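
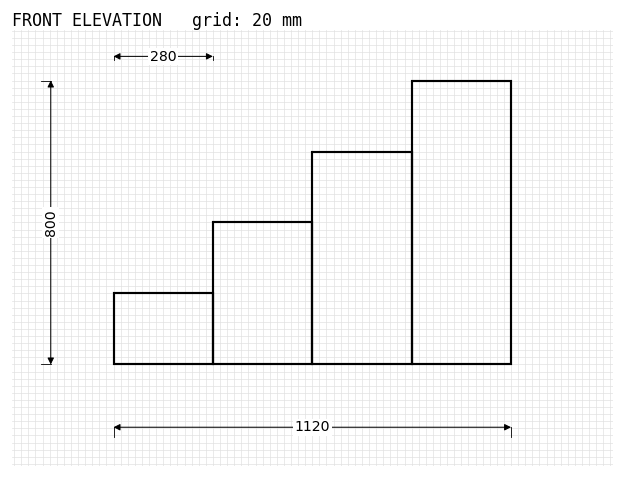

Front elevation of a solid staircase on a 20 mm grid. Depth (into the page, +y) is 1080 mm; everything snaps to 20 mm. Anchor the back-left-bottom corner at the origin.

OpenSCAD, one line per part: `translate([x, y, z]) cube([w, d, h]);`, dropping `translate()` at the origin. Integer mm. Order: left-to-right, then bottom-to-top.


cube([280, 1080, 200]);
translate([280, 0, 0]) cube([280, 1080, 400]);
translate([560, 0, 0]) cube([280, 1080, 600]);
translate([840, 0, 0]) cube([280, 1080, 800]);


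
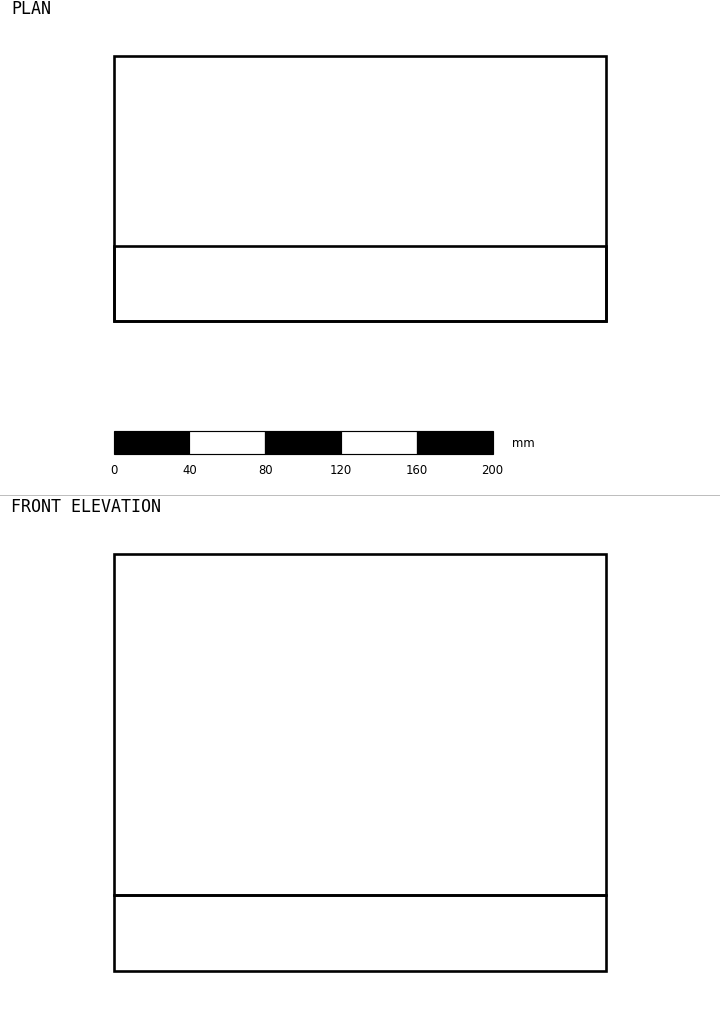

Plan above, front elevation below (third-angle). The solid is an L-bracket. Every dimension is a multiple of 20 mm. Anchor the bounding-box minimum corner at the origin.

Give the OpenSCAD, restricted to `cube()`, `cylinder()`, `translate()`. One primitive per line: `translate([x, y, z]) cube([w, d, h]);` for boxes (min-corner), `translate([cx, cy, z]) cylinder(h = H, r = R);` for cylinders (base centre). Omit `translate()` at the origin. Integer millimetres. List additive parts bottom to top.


cube([260, 140, 40]);
translate([0, 0, 40]) cube([260, 40, 180]);


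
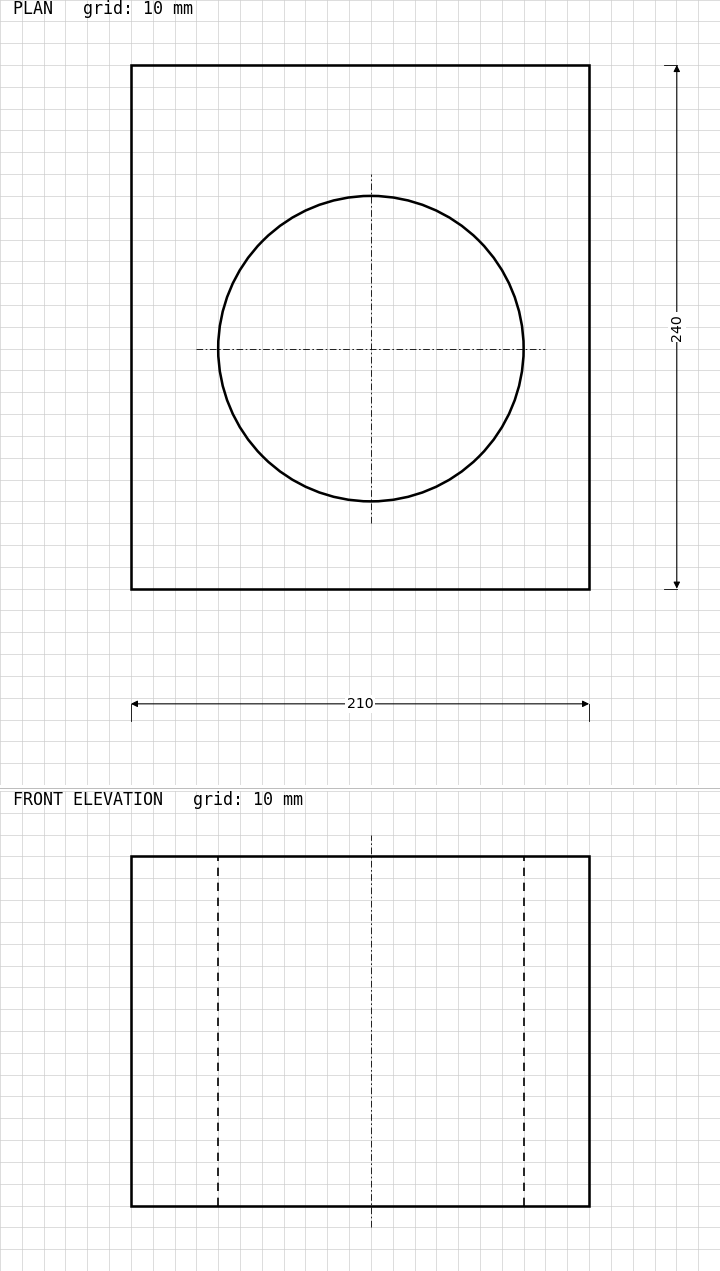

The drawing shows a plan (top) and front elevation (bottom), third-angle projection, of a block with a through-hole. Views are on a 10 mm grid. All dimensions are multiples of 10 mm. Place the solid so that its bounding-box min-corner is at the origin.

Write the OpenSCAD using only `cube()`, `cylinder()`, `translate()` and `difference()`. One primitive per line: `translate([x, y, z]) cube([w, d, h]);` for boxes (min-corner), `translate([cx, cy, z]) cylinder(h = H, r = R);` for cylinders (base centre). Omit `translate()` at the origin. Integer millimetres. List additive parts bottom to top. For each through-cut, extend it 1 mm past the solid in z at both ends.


difference() {
  cube([210, 240, 160]);
  translate([110, 110, -1]) cylinder(h = 162, r = 70);
}


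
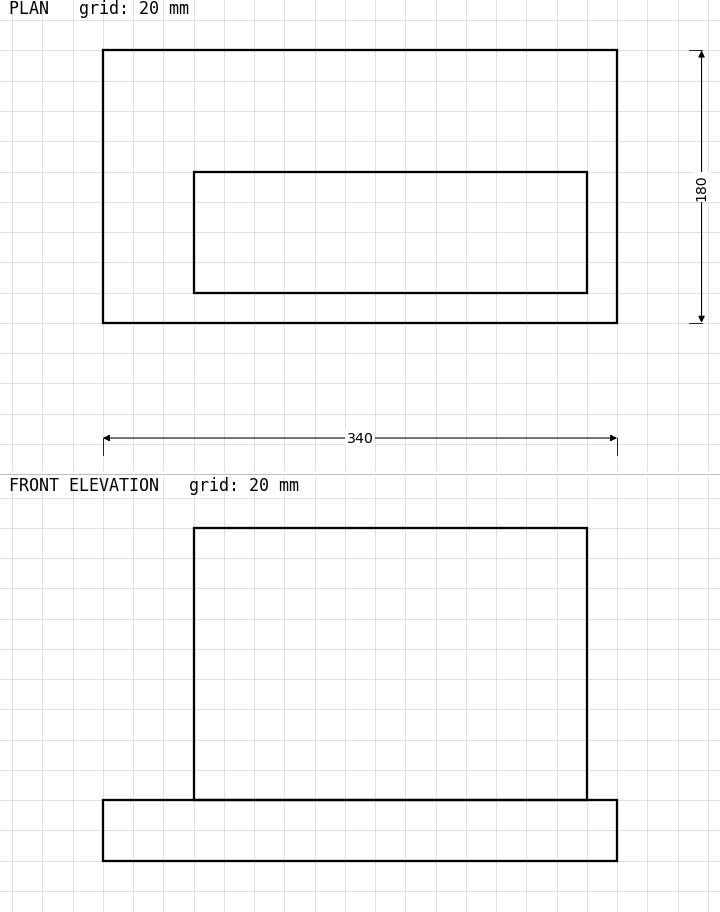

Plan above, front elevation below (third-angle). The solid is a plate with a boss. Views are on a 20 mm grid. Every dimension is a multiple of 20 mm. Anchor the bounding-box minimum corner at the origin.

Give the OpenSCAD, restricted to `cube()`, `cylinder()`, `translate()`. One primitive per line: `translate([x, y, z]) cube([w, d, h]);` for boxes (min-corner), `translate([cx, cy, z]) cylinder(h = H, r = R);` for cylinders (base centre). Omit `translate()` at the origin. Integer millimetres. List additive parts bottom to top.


cube([340, 180, 40]);
translate([60, 20, 40]) cube([260, 80, 180]);


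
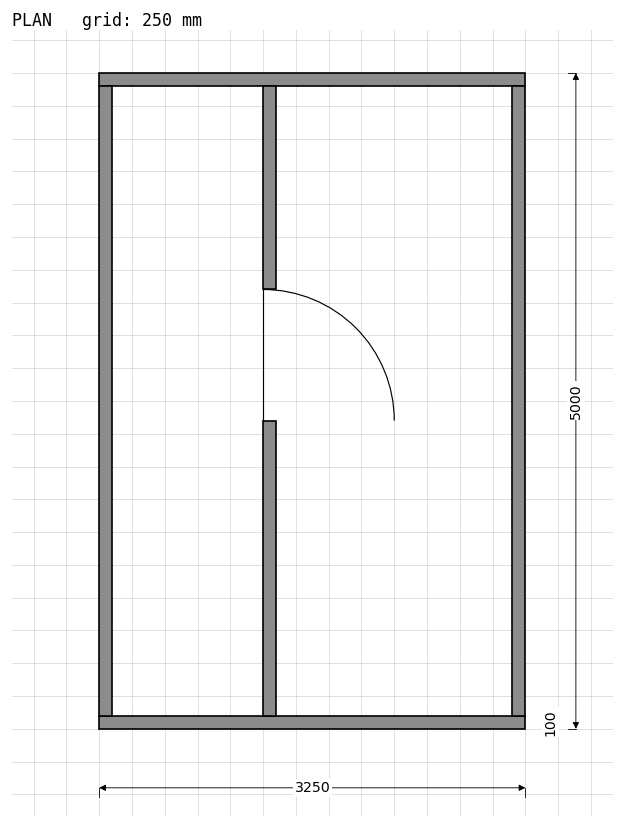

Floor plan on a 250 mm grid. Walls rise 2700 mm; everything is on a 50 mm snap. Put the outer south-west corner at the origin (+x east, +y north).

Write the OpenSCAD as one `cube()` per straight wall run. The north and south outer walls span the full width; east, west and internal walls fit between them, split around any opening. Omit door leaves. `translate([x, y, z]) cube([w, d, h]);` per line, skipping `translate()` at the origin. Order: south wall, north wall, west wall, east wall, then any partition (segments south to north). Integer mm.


cube([3250, 100, 2700]);
translate([0, 4900, 0]) cube([3250, 100, 2700]);
translate([0, 100, 0]) cube([100, 4800, 2700]);
translate([3150, 100, 0]) cube([100, 4800, 2700]);
translate([1250, 100, 0]) cube([100, 2250, 2700]);
translate([1250, 3350, 0]) cube([100, 1550, 2700]);


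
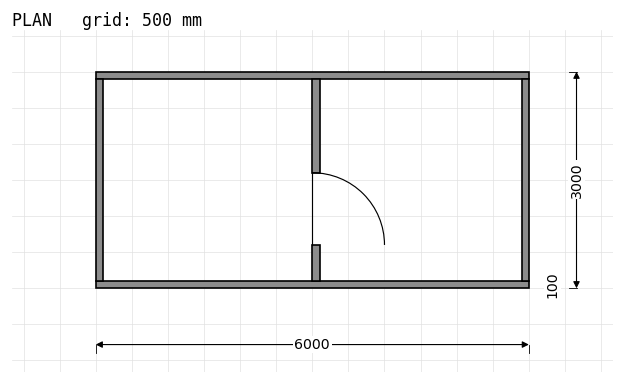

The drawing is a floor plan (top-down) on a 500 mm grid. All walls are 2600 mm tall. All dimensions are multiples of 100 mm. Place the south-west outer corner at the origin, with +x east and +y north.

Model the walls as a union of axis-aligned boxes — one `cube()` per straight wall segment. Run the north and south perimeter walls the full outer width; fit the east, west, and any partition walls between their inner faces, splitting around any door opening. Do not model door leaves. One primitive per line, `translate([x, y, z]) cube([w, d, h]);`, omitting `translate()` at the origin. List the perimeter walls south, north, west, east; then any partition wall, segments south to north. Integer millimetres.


cube([6000, 100, 2600]);
translate([0, 2900, 0]) cube([6000, 100, 2600]);
translate([0, 100, 0]) cube([100, 2800, 2600]);
translate([5900, 100, 0]) cube([100, 2800, 2600]);
translate([3000, 100, 0]) cube([100, 500, 2600]);
translate([3000, 1600, 0]) cube([100, 1300, 2600]);


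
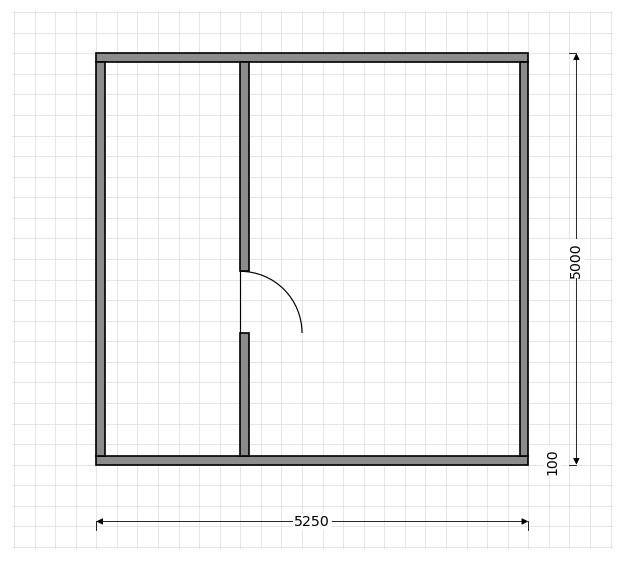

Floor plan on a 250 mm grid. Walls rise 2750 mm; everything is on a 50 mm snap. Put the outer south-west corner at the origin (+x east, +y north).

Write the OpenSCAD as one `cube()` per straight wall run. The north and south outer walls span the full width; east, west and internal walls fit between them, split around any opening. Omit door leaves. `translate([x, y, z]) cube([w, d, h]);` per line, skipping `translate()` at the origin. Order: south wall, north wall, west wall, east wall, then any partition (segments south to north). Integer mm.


cube([5250, 100, 2750]);
translate([0, 4900, 0]) cube([5250, 100, 2750]);
translate([0, 100, 0]) cube([100, 4800, 2750]);
translate([5150, 100, 0]) cube([100, 4800, 2750]);
translate([1750, 100, 0]) cube([100, 1500, 2750]);
translate([1750, 2350, 0]) cube([100, 2550, 2750]);


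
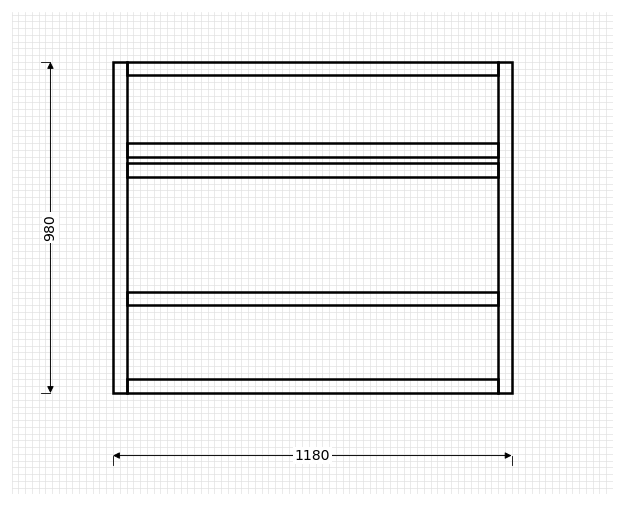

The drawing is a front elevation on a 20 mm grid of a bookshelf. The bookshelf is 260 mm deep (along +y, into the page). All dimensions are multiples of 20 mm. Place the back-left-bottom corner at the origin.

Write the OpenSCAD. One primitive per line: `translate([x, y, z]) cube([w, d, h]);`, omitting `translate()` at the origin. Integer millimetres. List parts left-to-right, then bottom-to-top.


cube([40, 260, 980]);
translate([40, 0, 0]) cube([1100, 260, 40]);
translate([40, 0, 260]) cube([1100, 260, 40]);
translate([40, 0, 640]) cube([1100, 260, 40]);
translate([40, 0, 700]) cube([1100, 260, 40]);
translate([40, 0, 940]) cube([1100, 260, 40]);
translate([1140, 0, 0]) cube([40, 260, 980]);


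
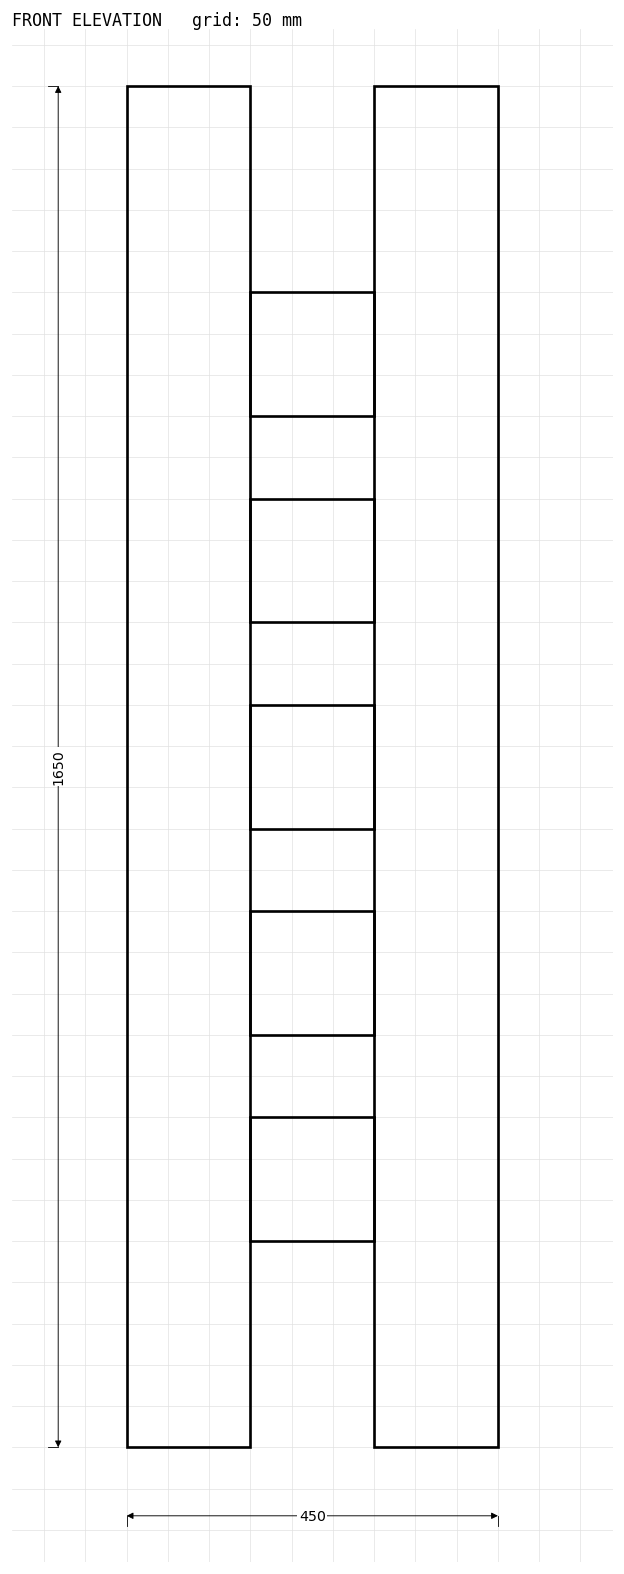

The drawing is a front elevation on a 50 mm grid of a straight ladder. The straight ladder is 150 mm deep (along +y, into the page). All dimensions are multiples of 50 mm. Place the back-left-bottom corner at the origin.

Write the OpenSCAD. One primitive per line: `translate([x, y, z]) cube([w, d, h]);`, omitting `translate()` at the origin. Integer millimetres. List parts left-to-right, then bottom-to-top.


cube([150, 150, 1650]);
translate([150, 0, 250]) cube([150, 150, 150]);
translate([150, 0, 500]) cube([150, 150, 150]);
translate([150, 0, 750]) cube([150, 150, 150]);
translate([150, 0, 1000]) cube([150, 150, 150]);
translate([150, 0, 1250]) cube([150, 150, 150]);
translate([300, 0, 0]) cube([150, 150, 1650]);


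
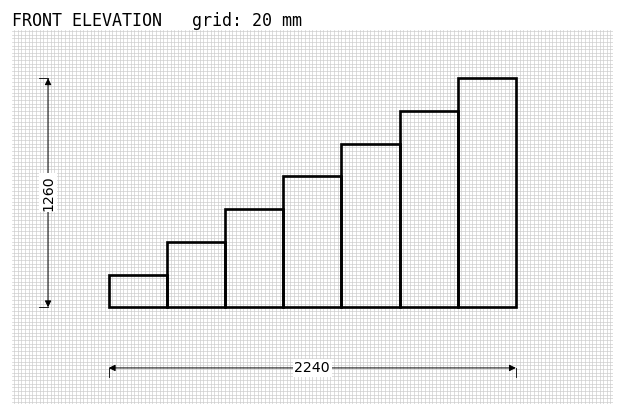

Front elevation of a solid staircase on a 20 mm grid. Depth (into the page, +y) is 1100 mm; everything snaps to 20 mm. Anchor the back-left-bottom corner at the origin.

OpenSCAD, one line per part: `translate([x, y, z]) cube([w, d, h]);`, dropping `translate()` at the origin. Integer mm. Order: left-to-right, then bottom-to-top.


cube([320, 1100, 180]);
translate([320, 0, 0]) cube([320, 1100, 360]);
translate([640, 0, 0]) cube([320, 1100, 540]);
translate([960, 0, 0]) cube([320, 1100, 720]);
translate([1280, 0, 0]) cube([320, 1100, 900]);
translate([1600, 0, 0]) cube([320, 1100, 1080]);
translate([1920, 0, 0]) cube([320, 1100, 1260]);


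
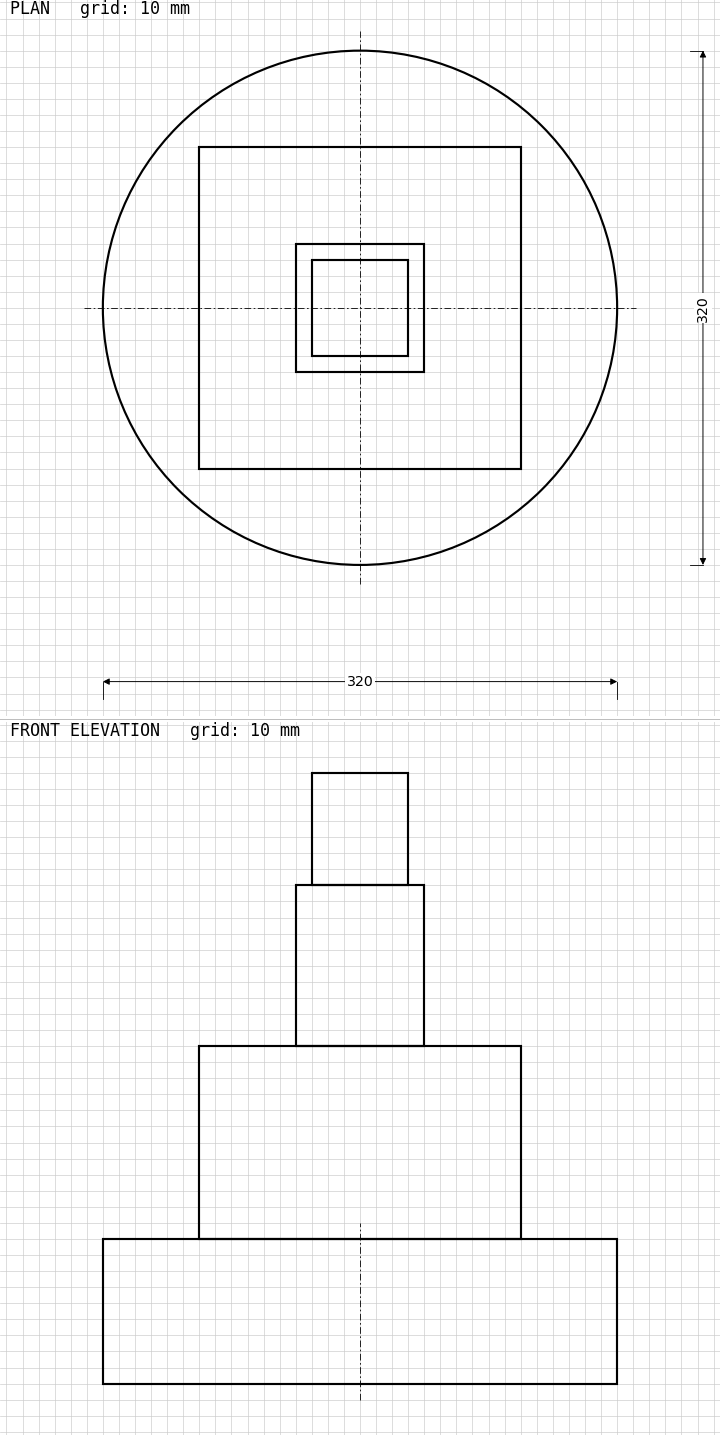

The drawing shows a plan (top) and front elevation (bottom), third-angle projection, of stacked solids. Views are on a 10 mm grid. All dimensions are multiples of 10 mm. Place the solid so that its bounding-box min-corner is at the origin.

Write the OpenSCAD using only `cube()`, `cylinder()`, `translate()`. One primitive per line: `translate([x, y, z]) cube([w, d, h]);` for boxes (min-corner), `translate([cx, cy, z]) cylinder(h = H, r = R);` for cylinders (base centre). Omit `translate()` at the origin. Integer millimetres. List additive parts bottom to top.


translate([160, 160, 0]) cylinder(h = 90, r = 160);
translate([60, 60, 90]) cube([200, 200, 120]);
translate([120, 120, 210]) cube([80, 80, 100]);
translate([130, 130, 310]) cube([60, 60, 70]);


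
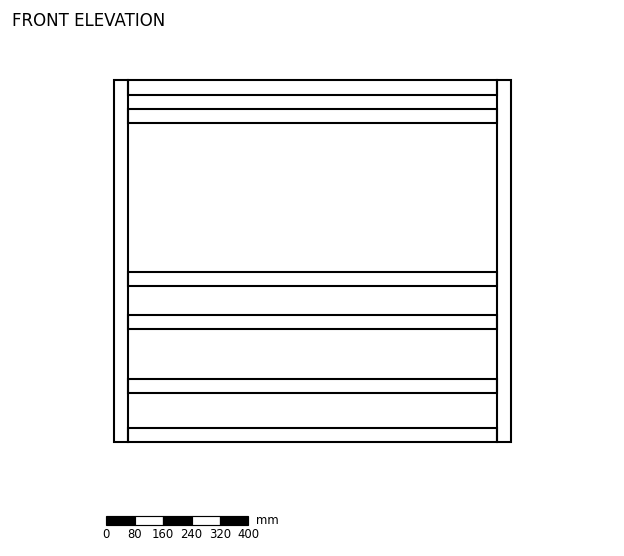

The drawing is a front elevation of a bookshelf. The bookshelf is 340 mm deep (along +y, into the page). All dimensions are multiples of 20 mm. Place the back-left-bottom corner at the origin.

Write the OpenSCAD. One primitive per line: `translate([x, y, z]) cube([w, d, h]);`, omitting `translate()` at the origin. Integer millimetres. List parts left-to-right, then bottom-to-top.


cube([40, 340, 1020]);
translate([40, 0, 0]) cube([1040, 340, 40]);
translate([40, 0, 140]) cube([1040, 340, 40]);
translate([40, 0, 320]) cube([1040, 340, 40]);
translate([40, 0, 440]) cube([1040, 340, 40]);
translate([40, 0, 900]) cube([1040, 340, 40]);
translate([40, 0, 980]) cube([1040, 340, 40]);
translate([1080, 0, 0]) cube([40, 340, 1020]);


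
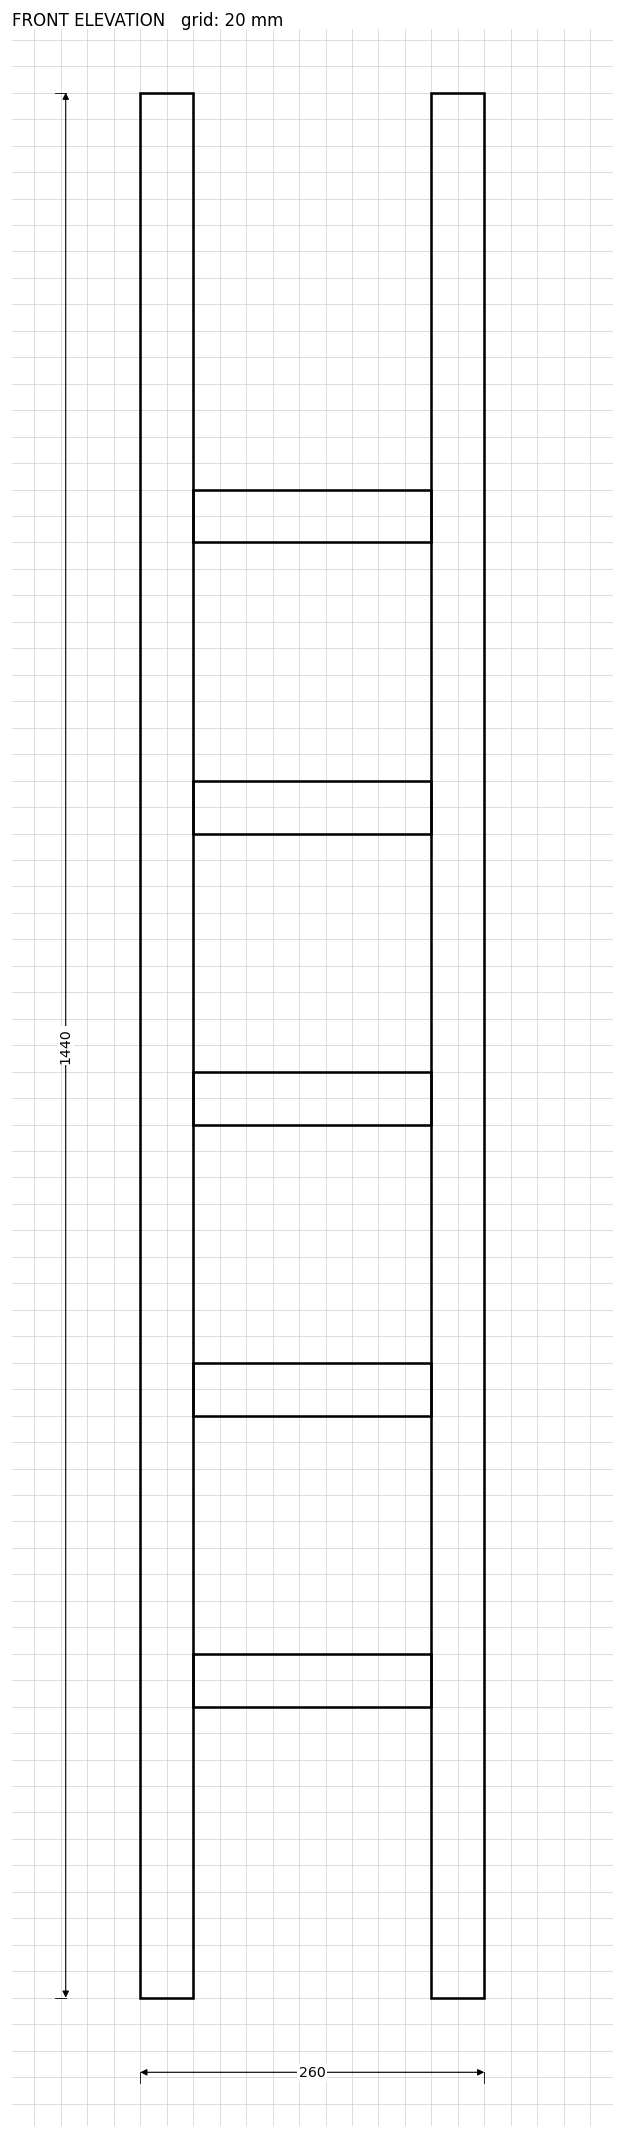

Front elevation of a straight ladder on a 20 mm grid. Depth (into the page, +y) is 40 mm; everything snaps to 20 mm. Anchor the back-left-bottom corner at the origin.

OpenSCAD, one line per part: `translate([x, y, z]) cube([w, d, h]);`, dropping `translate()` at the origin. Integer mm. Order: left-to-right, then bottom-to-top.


cube([40, 40, 1440]);
translate([40, 0, 220]) cube([180, 40, 40]);
translate([40, 0, 440]) cube([180, 40, 40]);
translate([40, 0, 660]) cube([180, 40, 40]);
translate([40, 0, 880]) cube([180, 40, 40]);
translate([40, 0, 1100]) cube([180, 40, 40]);
translate([220, 0, 0]) cube([40, 40, 1440]);


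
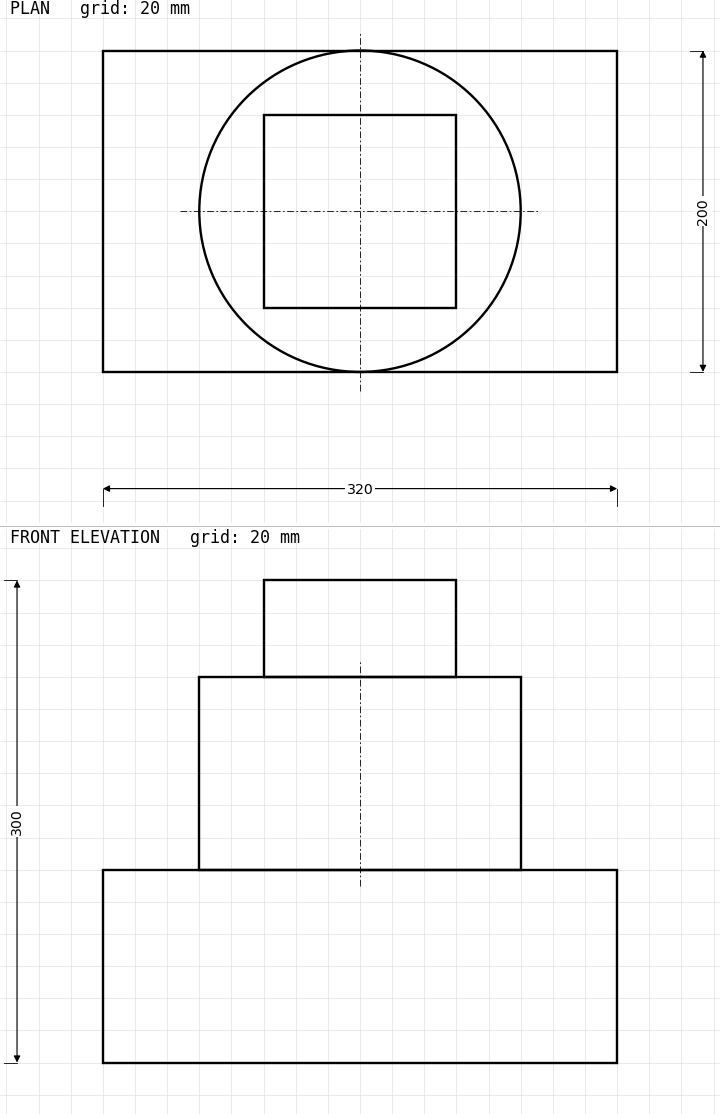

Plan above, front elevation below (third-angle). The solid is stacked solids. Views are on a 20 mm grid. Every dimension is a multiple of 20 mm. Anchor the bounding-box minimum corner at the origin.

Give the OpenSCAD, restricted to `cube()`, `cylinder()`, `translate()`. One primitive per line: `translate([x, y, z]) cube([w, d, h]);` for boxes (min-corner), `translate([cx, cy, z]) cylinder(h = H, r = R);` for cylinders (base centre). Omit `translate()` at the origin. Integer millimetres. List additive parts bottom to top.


cube([320, 200, 120]);
translate([160, 100, 120]) cylinder(h = 120, r = 100);
translate([100, 40, 240]) cube([120, 120, 60]);


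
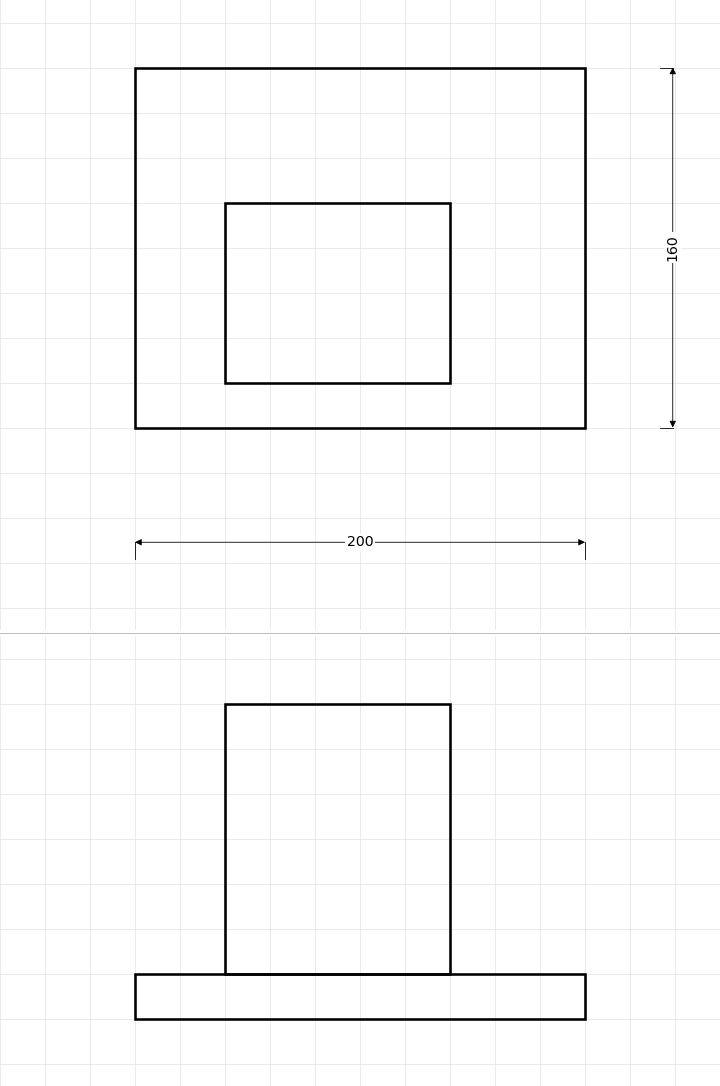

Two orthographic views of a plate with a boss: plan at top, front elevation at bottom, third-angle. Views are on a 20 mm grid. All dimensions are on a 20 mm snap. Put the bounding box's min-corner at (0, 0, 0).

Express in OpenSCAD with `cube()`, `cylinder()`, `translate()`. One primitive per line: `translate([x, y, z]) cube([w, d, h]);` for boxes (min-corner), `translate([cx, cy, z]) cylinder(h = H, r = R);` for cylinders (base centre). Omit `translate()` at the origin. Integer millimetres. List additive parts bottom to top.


cube([200, 160, 20]);
translate([40, 20, 20]) cube([100, 80, 120]);


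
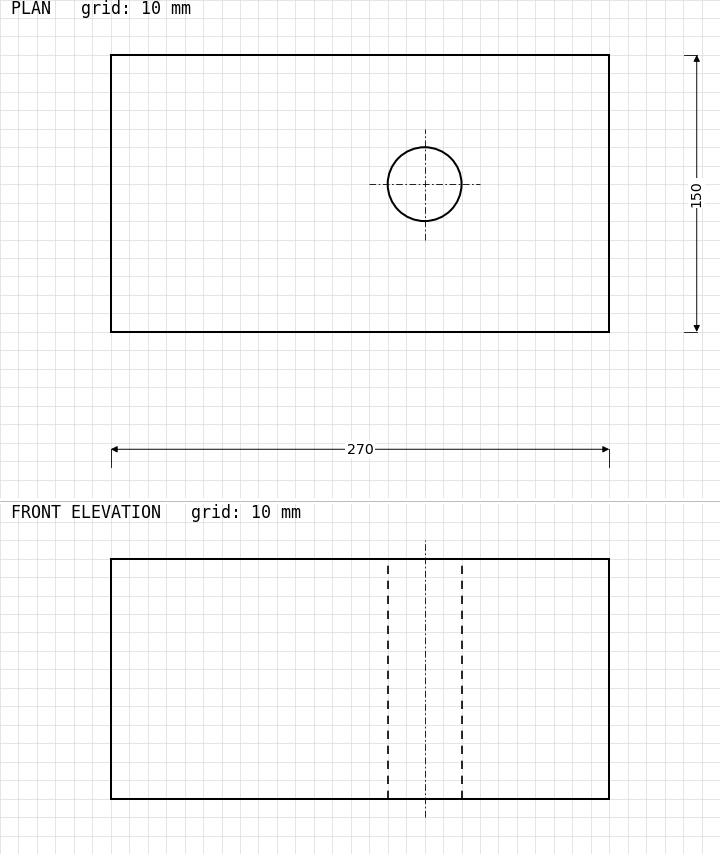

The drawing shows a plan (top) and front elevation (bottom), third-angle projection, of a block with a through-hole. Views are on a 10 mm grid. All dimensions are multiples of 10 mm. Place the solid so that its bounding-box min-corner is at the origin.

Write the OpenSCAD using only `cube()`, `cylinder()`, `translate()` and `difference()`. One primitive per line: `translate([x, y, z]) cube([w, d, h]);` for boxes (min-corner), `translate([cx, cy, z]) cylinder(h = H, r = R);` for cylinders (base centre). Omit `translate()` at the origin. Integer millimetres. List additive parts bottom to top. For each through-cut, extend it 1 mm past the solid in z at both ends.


difference() {
  cube([270, 150, 130]);
  translate([170, 80, -1]) cylinder(h = 132, r = 20);
}


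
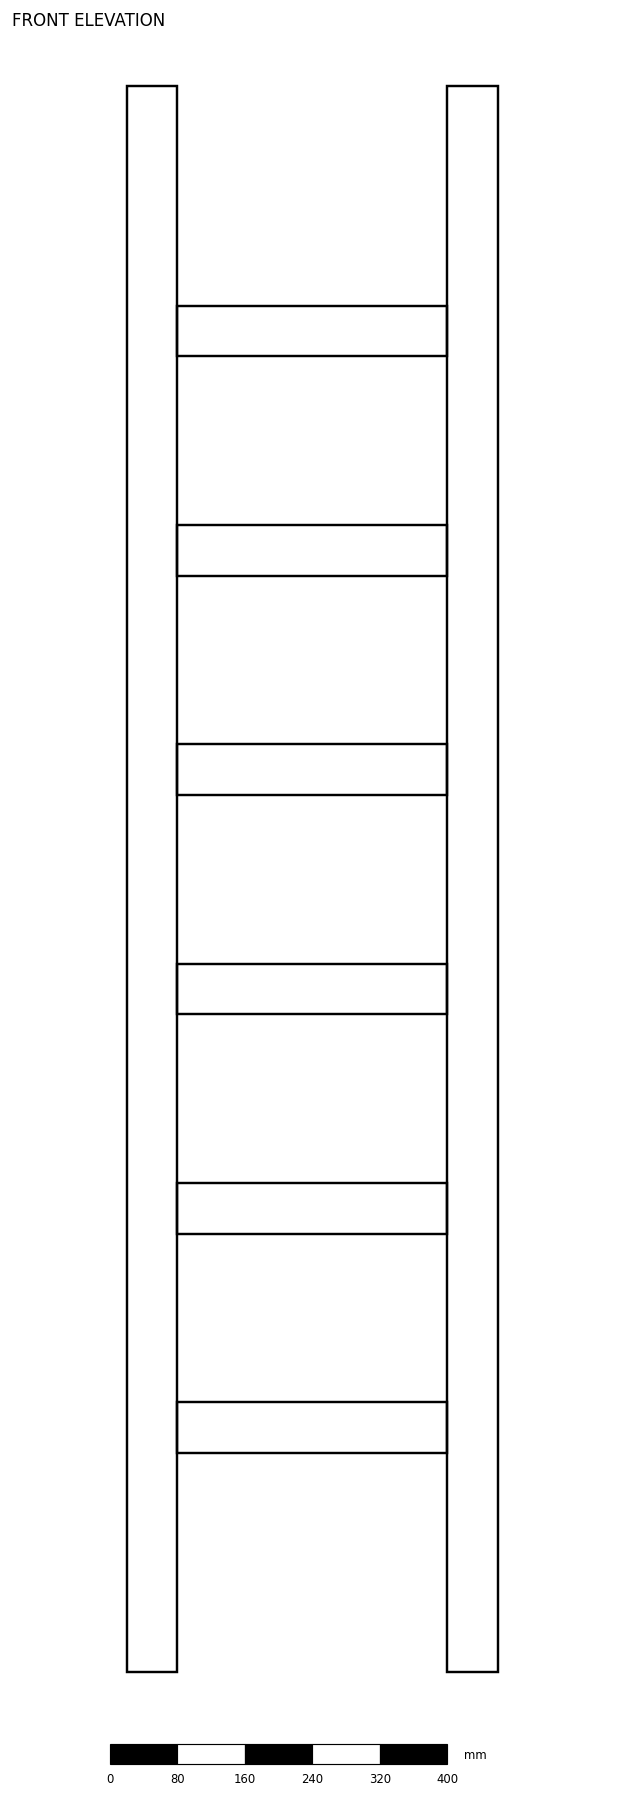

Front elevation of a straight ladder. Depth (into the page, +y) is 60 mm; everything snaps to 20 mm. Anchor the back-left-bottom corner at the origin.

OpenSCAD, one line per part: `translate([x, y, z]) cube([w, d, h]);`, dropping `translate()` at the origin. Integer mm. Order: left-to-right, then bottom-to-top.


cube([60, 60, 1880]);
translate([60, 0, 260]) cube([320, 60, 60]);
translate([60, 0, 520]) cube([320, 60, 60]);
translate([60, 0, 780]) cube([320, 60, 60]);
translate([60, 0, 1040]) cube([320, 60, 60]);
translate([60, 0, 1300]) cube([320, 60, 60]);
translate([60, 0, 1560]) cube([320, 60, 60]);
translate([380, 0, 0]) cube([60, 60, 1880]);


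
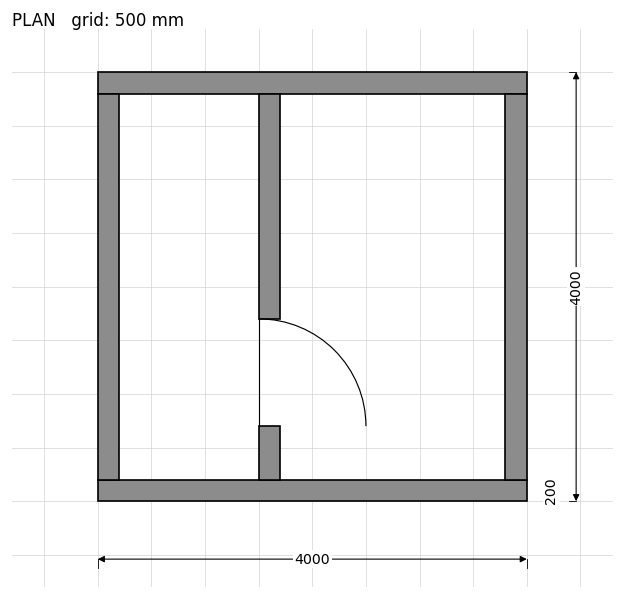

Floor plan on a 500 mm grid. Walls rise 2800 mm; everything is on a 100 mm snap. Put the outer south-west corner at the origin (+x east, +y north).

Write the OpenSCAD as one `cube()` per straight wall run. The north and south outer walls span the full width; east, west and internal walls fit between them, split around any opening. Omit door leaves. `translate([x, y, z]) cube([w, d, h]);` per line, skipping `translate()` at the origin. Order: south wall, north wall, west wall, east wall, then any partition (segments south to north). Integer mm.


cube([4000, 200, 2800]);
translate([0, 3800, 0]) cube([4000, 200, 2800]);
translate([0, 200, 0]) cube([200, 3600, 2800]);
translate([3800, 200, 0]) cube([200, 3600, 2800]);
translate([1500, 200, 0]) cube([200, 500, 2800]);
translate([1500, 1700, 0]) cube([200, 2100, 2800]);


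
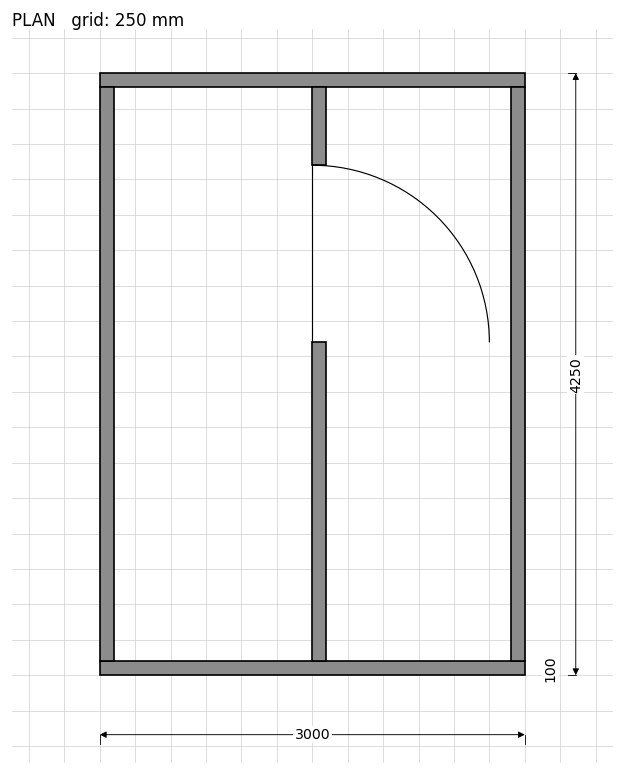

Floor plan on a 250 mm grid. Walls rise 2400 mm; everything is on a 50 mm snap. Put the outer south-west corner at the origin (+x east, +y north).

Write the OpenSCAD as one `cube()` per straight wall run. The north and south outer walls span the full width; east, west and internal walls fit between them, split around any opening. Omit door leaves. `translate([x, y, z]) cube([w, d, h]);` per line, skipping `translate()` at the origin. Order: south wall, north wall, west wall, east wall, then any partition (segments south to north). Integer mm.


cube([3000, 100, 2400]);
translate([0, 4150, 0]) cube([3000, 100, 2400]);
translate([0, 100, 0]) cube([100, 4050, 2400]);
translate([2900, 100, 0]) cube([100, 4050, 2400]);
translate([1500, 100, 0]) cube([100, 2250, 2400]);
translate([1500, 3600, 0]) cube([100, 550, 2400]);


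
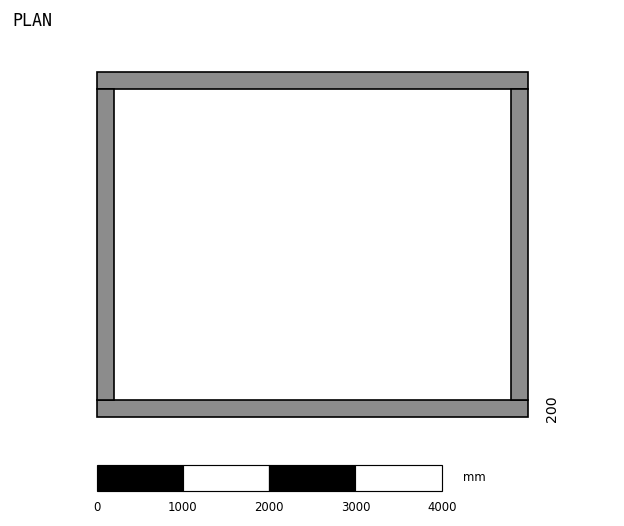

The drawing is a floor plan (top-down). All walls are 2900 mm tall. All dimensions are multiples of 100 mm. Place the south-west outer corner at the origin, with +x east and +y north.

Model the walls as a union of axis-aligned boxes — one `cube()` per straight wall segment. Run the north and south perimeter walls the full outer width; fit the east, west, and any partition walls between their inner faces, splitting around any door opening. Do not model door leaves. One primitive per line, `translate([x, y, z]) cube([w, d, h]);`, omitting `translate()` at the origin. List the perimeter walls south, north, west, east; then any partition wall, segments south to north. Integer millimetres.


cube([5000, 200, 2900]);
translate([0, 3800, 0]) cube([5000, 200, 2900]);
translate([0, 200, 0]) cube([200, 3600, 2900]);
translate([4800, 200, 0]) cube([200, 3600, 2900]);


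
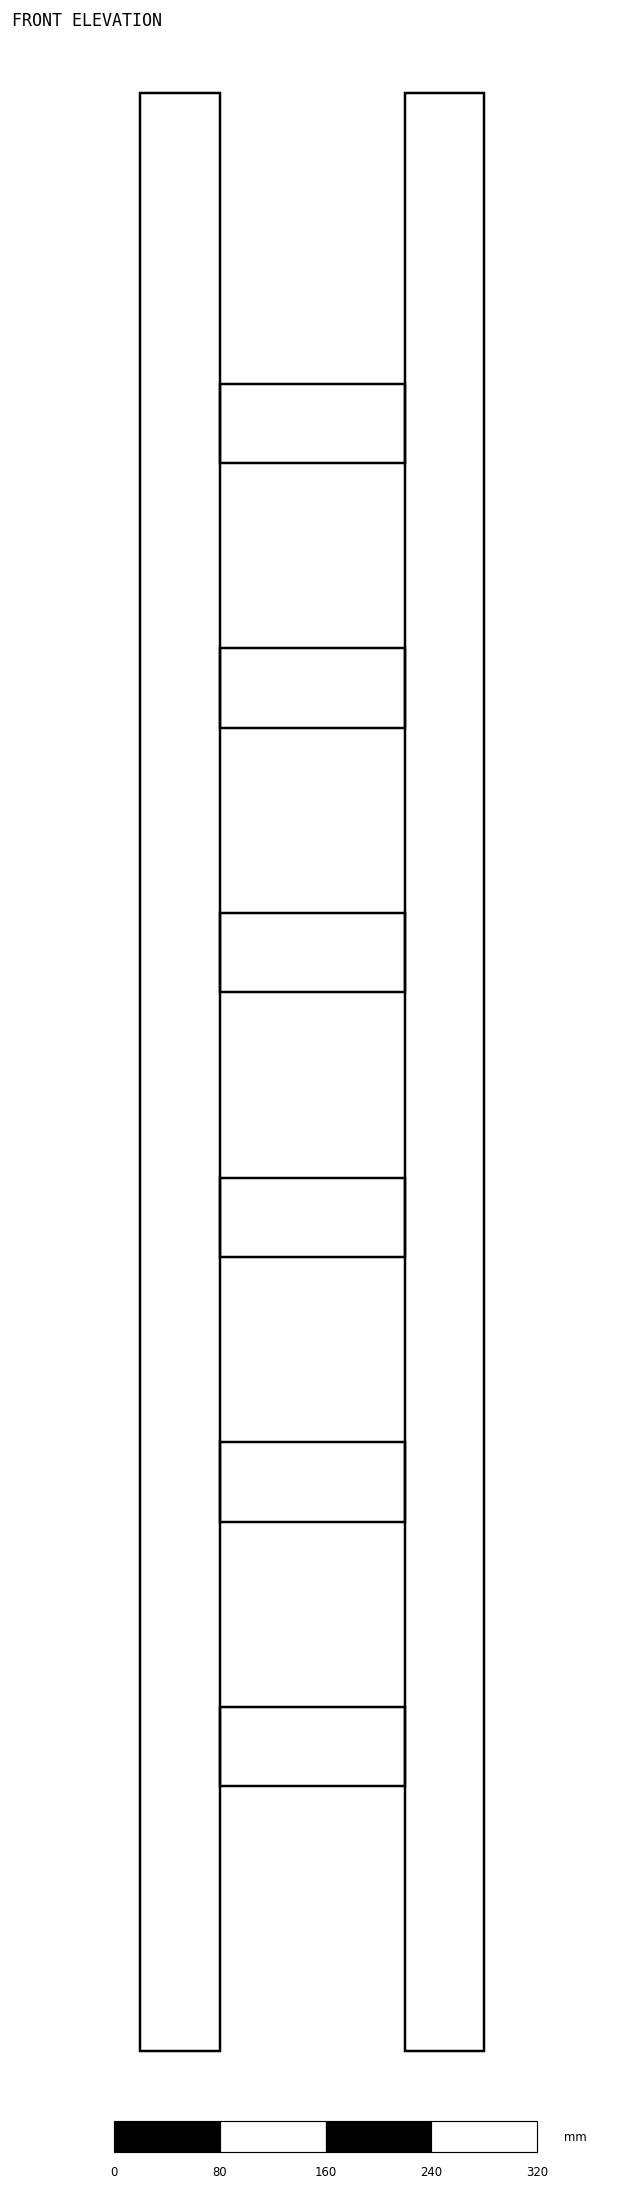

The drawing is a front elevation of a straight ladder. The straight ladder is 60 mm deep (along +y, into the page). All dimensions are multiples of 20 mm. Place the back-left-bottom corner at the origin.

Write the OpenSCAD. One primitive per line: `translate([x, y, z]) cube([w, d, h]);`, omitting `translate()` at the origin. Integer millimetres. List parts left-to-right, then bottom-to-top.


cube([60, 60, 1480]);
translate([60, 0, 200]) cube([140, 60, 60]);
translate([60, 0, 400]) cube([140, 60, 60]);
translate([60, 0, 600]) cube([140, 60, 60]);
translate([60, 0, 800]) cube([140, 60, 60]);
translate([60, 0, 1000]) cube([140, 60, 60]);
translate([60, 0, 1200]) cube([140, 60, 60]);
translate([200, 0, 0]) cube([60, 60, 1480]);


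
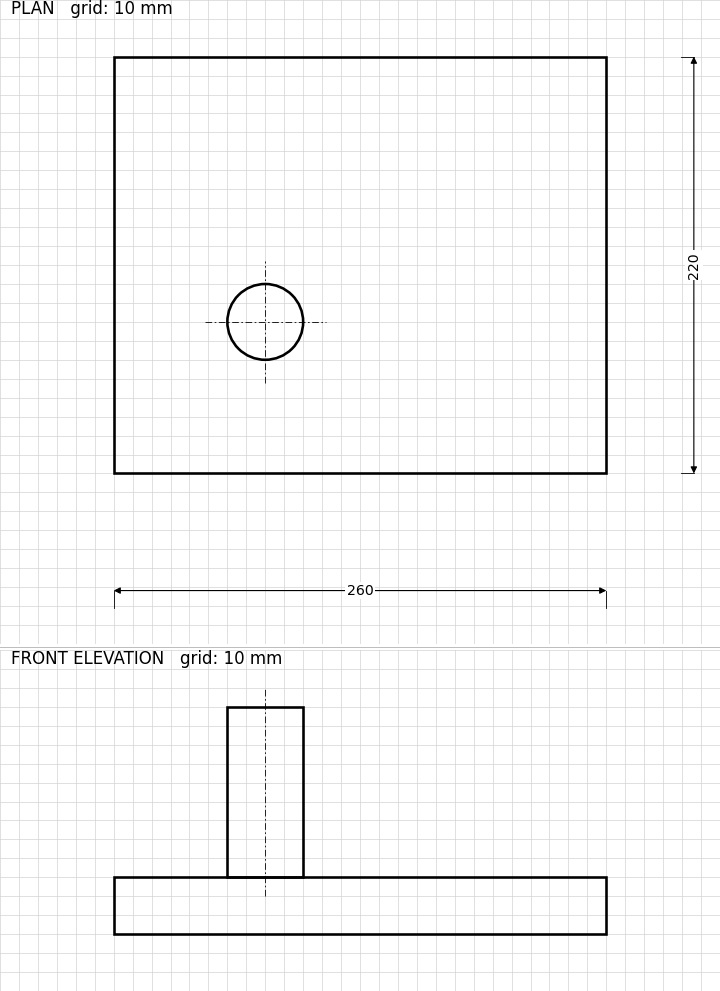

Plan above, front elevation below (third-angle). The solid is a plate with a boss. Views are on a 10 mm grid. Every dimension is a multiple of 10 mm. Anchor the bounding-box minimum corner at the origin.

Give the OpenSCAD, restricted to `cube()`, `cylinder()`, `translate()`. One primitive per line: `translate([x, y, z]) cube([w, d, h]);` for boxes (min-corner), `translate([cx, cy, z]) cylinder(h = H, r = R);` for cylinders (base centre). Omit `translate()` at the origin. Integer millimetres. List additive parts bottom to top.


cube([260, 220, 30]);
translate([80, 80, 30]) cylinder(h = 90, r = 20);


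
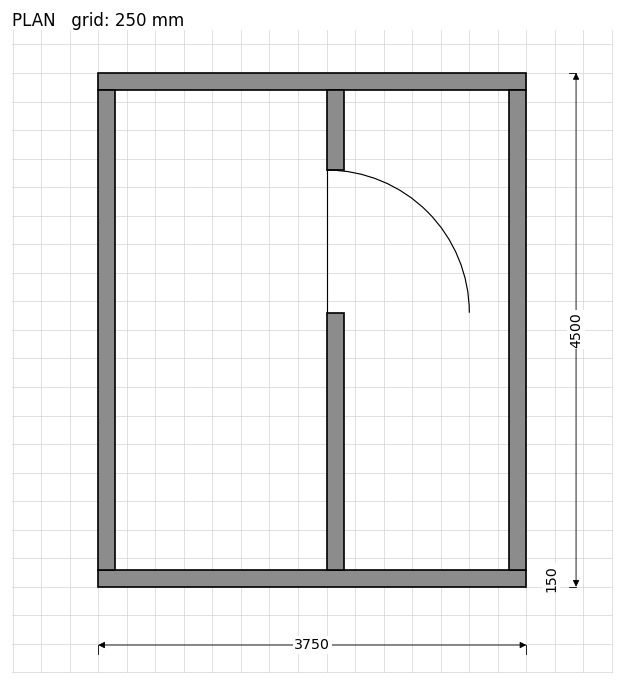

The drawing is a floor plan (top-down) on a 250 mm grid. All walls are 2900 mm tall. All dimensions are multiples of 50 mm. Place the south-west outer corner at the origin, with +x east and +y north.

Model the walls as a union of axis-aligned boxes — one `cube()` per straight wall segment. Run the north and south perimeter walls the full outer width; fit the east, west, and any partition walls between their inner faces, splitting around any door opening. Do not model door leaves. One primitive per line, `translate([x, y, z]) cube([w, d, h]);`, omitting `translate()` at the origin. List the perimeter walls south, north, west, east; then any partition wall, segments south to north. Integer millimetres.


cube([3750, 150, 2900]);
translate([0, 4350, 0]) cube([3750, 150, 2900]);
translate([0, 150, 0]) cube([150, 4200, 2900]);
translate([3600, 150, 0]) cube([150, 4200, 2900]);
translate([2000, 150, 0]) cube([150, 2250, 2900]);
translate([2000, 3650, 0]) cube([150, 700, 2900]);


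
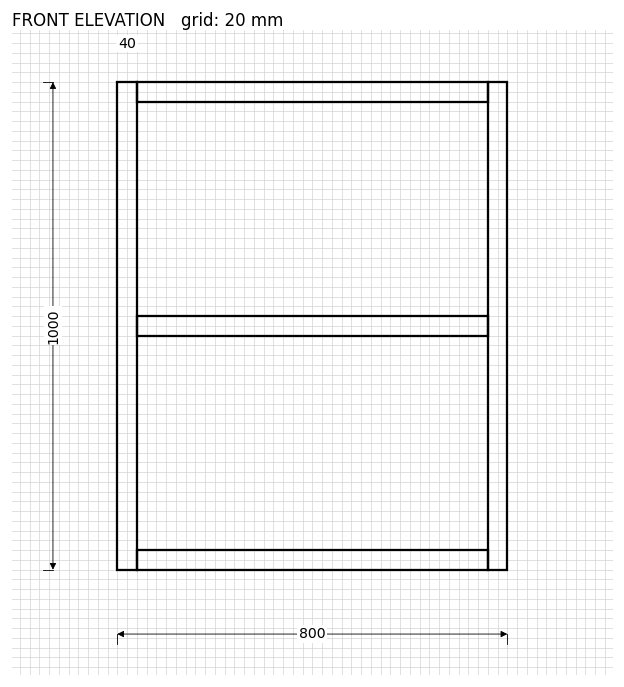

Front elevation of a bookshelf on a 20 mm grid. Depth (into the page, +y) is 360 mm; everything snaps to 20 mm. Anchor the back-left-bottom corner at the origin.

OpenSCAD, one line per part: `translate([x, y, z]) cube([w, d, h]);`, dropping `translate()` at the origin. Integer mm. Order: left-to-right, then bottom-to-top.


cube([40, 360, 1000]);
translate([40, 0, 0]) cube([720, 360, 40]);
translate([40, 0, 480]) cube([720, 360, 40]);
translate([40, 0, 960]) cube([720, 360, 40]);
translate([760, 0, 0]) cube([40, 360, 1000]);


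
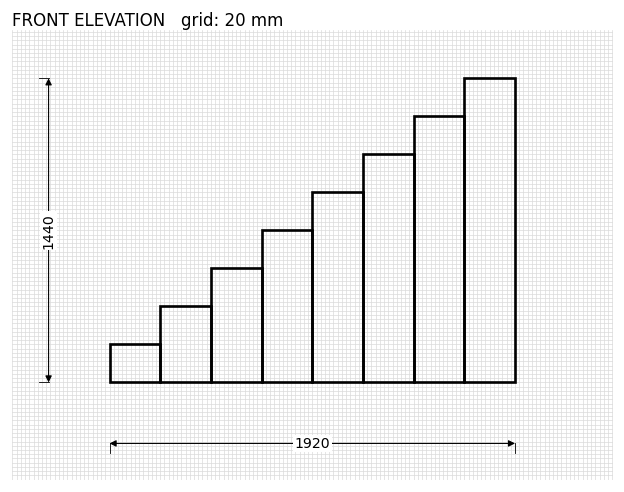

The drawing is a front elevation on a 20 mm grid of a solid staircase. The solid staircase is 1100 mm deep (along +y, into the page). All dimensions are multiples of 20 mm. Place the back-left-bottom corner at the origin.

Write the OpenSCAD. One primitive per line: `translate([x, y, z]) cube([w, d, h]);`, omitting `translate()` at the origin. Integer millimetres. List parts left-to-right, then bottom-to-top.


cube([240, 1100, 180]);
translate([240, 0, 0]) cube([240, 1100, 360]);
translate([480, 0, 0]) cube([240, 1100, 540]);
translate([720, 0, 0]) cube([240, 1100, 720]);
translate([960, 0, 0]) cube([240, 1100, 900]);
translate([1200, 0, 0]) cube([240, 1100, 1080]);
translate([1440, 0, 0]) cube([240, 1100, 1260]);
translate([1680, 0, 0]) cube([240, 1100, 1440]);


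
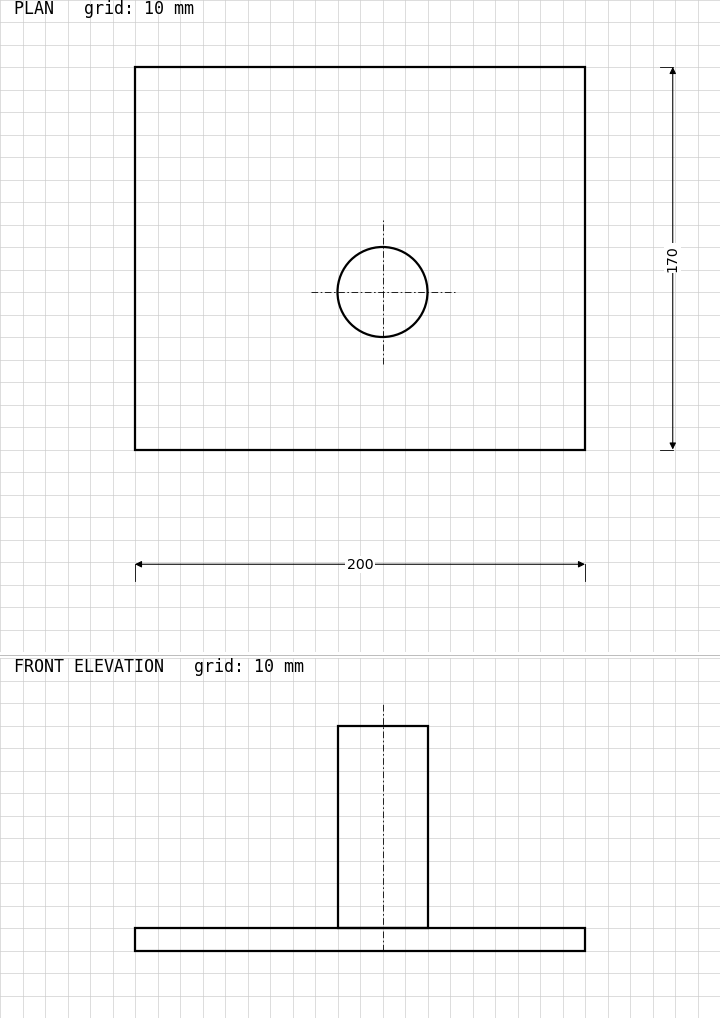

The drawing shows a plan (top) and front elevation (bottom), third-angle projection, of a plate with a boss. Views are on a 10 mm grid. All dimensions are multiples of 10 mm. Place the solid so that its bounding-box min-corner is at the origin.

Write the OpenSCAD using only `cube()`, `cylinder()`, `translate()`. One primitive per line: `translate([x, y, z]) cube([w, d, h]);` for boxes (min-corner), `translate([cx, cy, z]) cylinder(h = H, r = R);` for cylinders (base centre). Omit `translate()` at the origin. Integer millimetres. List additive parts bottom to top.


cube([200, 170, 10]);
translate([110, 70, 10]) cylinder(h = 90, r = 20);


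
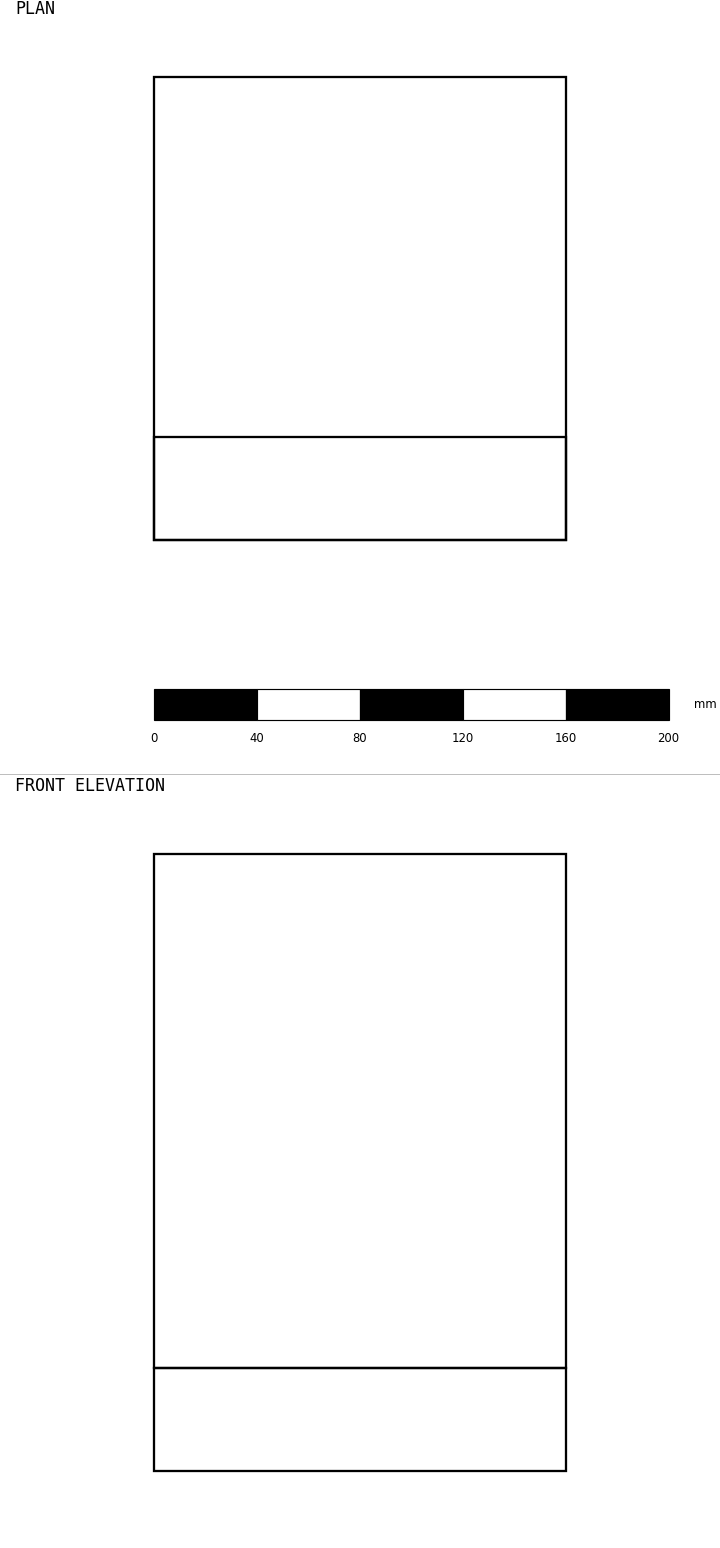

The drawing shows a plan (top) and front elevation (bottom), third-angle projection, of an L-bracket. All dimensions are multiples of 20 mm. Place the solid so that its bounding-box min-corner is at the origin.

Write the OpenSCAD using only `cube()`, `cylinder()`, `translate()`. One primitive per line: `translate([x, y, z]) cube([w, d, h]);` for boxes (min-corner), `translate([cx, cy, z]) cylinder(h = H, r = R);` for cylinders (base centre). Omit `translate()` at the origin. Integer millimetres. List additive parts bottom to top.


cube([160, 180, 40]);
translate([0, 0, 40]) cube([160, 40, 200]);


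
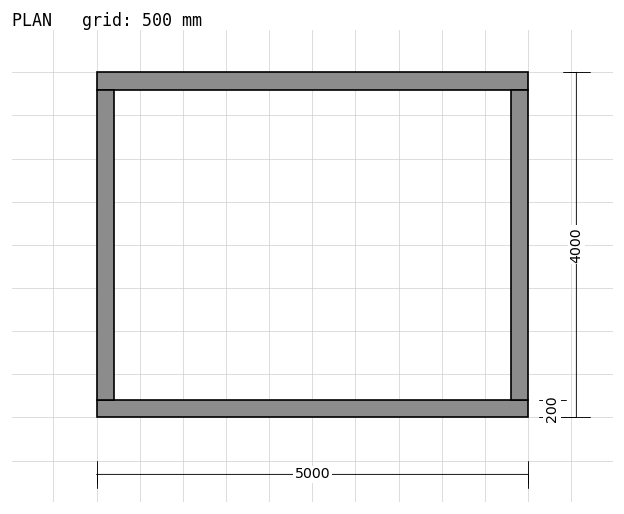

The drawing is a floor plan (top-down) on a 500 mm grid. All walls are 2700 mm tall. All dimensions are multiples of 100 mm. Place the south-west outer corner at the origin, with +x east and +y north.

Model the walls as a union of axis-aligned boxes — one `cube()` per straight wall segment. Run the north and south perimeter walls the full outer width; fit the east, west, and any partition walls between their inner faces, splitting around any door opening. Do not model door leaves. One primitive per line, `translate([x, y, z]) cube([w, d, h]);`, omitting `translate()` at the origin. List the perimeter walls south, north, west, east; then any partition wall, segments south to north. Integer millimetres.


cube([5000, 200, 2700]);
translate([0, 3800, 0]) cube([5000, 200, 2700]);
translate([0, 200, 0]) cube([200, 3600, 2700]);
translate([4800, 200, 0]) cube([200, 3600, 2700]);


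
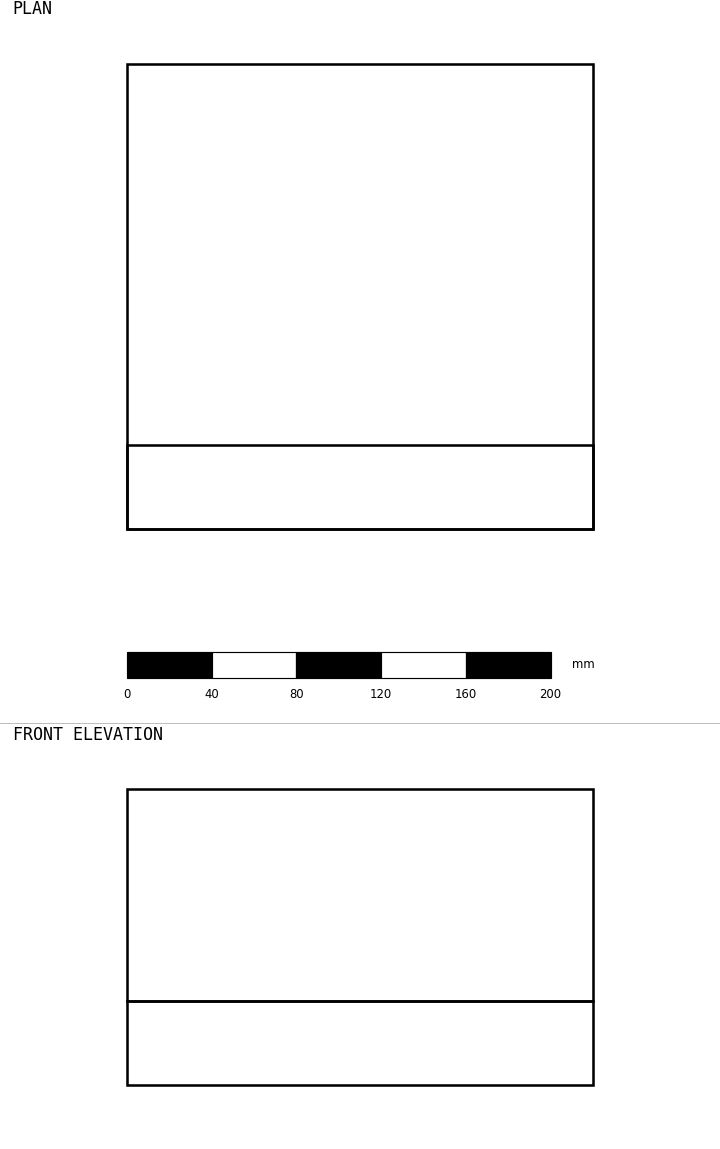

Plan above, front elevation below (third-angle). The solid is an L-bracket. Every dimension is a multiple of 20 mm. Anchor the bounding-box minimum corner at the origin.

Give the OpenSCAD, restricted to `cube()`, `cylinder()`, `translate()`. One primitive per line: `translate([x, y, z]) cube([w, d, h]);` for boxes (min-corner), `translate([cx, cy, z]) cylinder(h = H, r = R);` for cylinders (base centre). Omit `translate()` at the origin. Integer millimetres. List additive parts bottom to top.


cube([220, 220, 40]);
translate([0, 0, 40]) cube([220, 40, 100]);


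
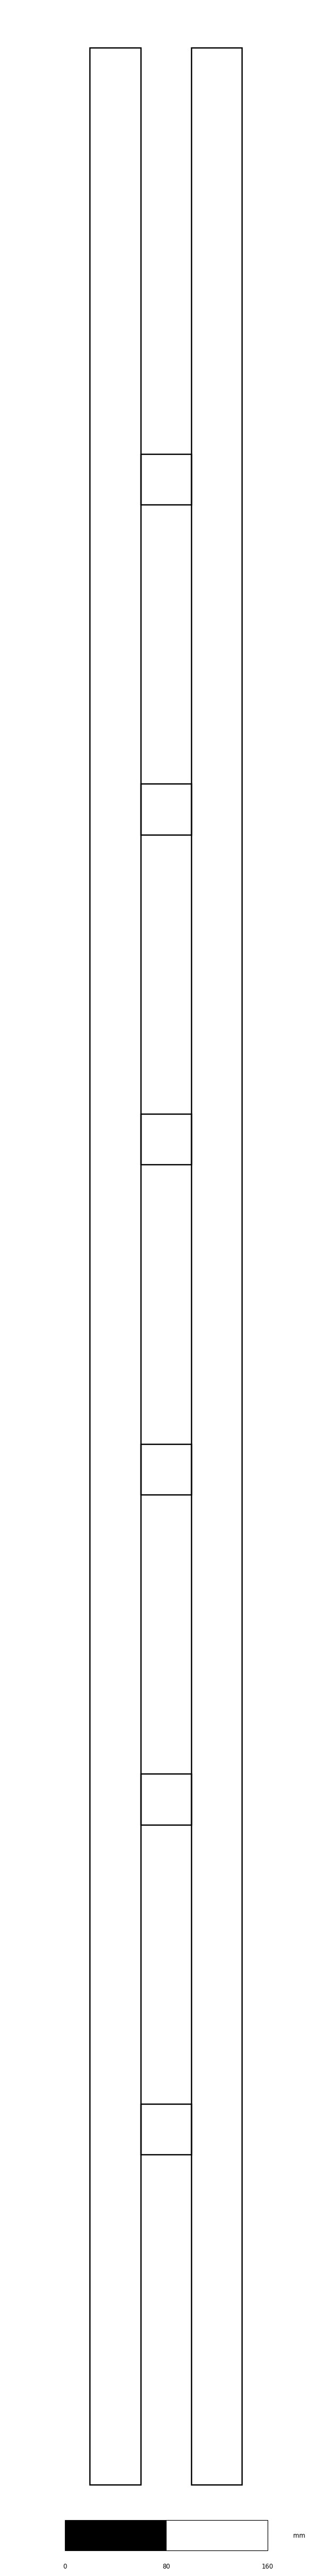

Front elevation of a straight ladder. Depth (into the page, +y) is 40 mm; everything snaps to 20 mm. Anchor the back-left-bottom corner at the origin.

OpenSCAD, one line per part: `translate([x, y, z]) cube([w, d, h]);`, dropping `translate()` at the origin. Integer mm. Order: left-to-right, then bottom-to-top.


cube([40, 40, 1920]);
translate([40, 0, 260]) cube([40, 40, 40]);
translate([40, 0, 520]) cube([40, 40, 40]);
translate([40, 0, 780]) cube([40, 40, 40]);
translate([40, 0, 1040]) cube([40, 40, 40]);
translate([40, 0, 1300]) cube([40, 40, 40]);
translate([40, 0, 1560]) cube([40, 40, 40]);
translate([80, 0, 0]) cube([40, 40, 1920]);


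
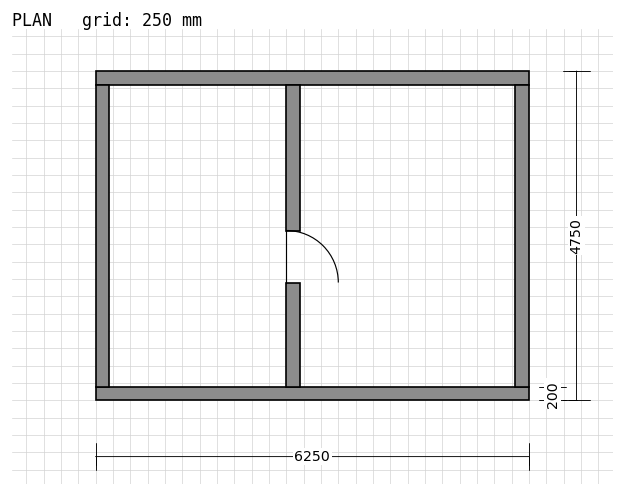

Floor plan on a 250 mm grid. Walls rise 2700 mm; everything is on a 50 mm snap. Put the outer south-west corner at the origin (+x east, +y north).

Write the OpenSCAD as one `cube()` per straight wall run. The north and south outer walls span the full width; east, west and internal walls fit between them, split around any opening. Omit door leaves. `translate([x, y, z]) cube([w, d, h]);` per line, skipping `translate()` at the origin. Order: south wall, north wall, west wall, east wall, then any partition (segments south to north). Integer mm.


cube([6250, 200, 2700]);
translate([0, 4550, 0]) cube([6250, 200, 2700]);
translate([0, 200, 0]) cube([200, 4350, 2700]);
translate([6050, 200, 0]) cube([200, 4350, 2700]);
translate([2750, 200, 0]) cube([200, 1500, 2700]);
translate([2750, 2450, 0]) cube([200, 2100, 2700]);


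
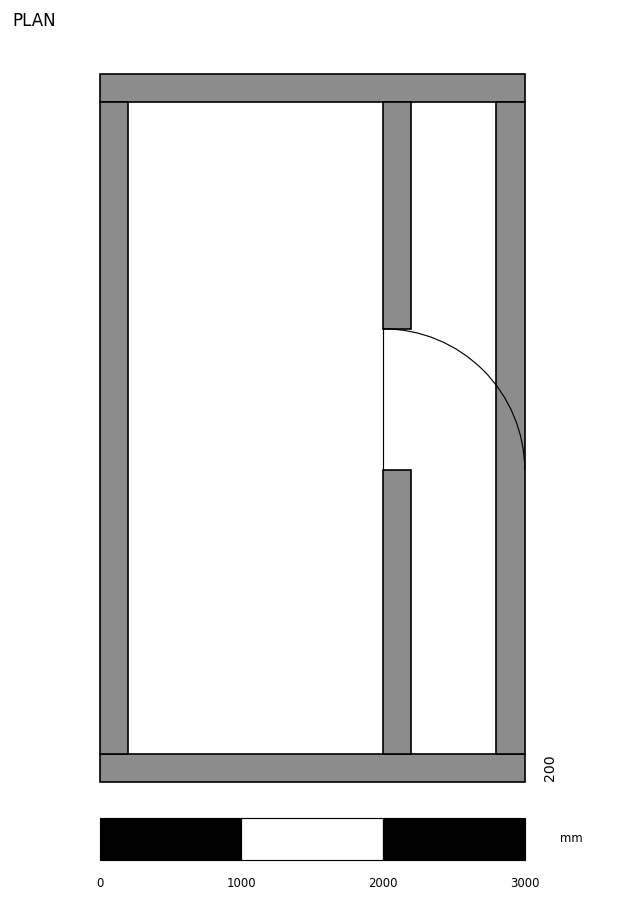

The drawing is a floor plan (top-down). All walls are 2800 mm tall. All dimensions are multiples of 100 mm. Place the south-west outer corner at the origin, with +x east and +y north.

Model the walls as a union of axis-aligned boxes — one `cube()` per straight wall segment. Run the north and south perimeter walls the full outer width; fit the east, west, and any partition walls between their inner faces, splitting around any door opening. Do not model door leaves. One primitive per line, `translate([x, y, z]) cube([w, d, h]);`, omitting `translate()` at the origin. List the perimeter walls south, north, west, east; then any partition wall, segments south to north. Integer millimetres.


cube([3000, 200, 2800]);
translate([0, 4800, 0]) cube([3000, 200, 2800]);
translate([0, 200, 0]) cube([200, 4600, 2800]);
translate([2800, 200, 0]) cube([200, 4600, 2800]);
translate([2000, 200, 0]) cube([200, 2000, 2800]);
translate([2000, 3200, 0]) cube([200, 1600, 2800]);


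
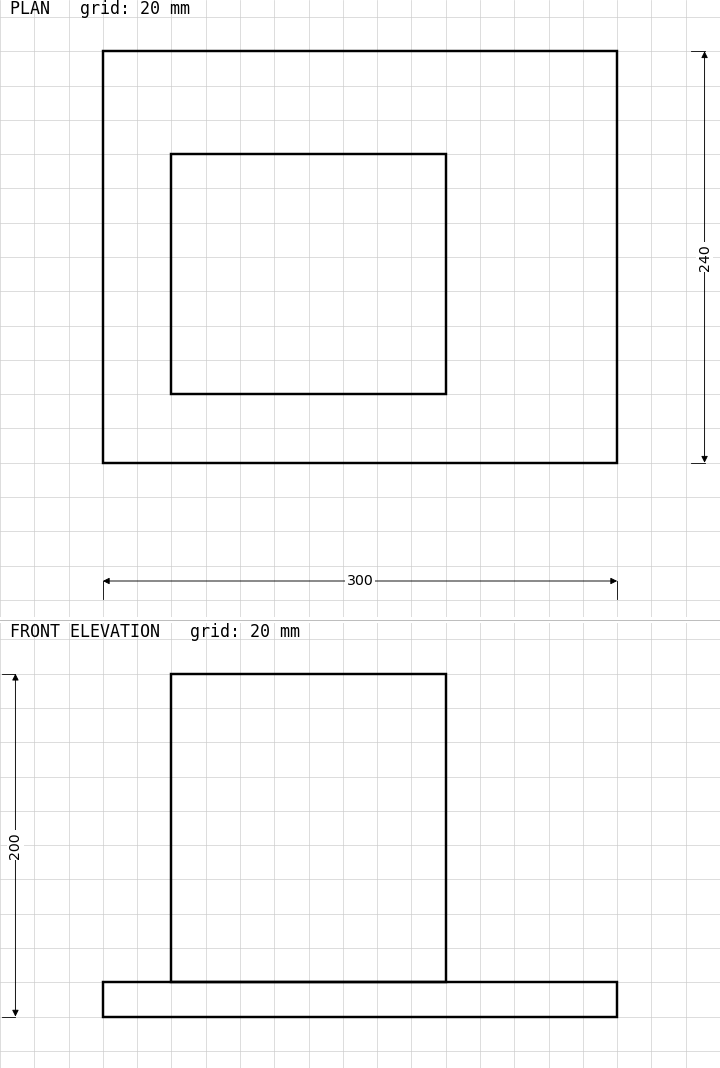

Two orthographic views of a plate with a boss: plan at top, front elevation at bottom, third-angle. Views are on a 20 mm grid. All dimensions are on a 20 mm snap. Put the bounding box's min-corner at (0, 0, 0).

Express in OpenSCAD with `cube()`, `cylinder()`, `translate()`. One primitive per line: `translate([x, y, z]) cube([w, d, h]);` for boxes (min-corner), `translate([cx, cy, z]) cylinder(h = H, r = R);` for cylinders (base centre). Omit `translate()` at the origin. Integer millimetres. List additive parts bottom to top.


cube([300, 240, 20]);
translate([40, 40, 20]) cube([160, 140, 180]);


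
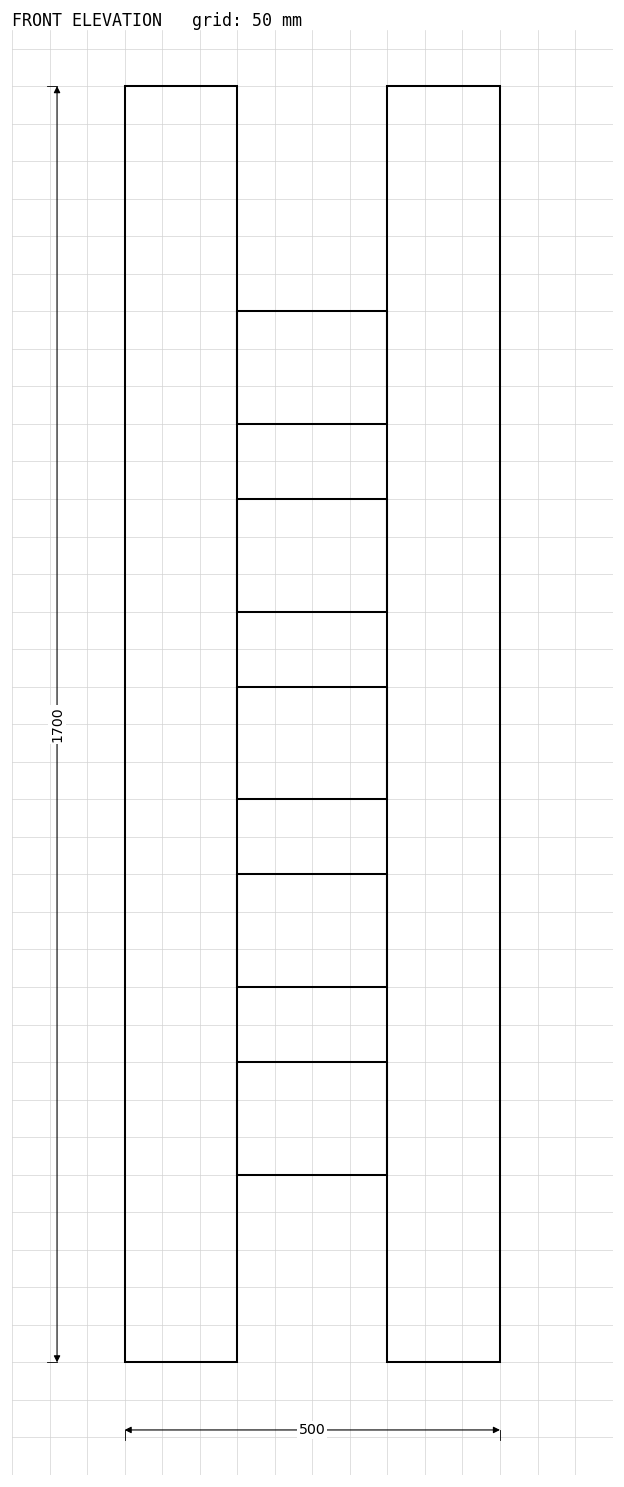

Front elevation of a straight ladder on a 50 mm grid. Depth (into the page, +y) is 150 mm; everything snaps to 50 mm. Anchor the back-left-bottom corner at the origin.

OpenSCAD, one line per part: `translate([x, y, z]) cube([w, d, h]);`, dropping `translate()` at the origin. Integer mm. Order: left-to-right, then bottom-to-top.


cube([150, 150, 1700]);
translate([150, 0, 250]) cube([200, 150, 150]);
translate([150, 0, 500]) cube([200, 150, 150]);
translate([150, 0, 750]) cube([200, 150, 150]);
translate([150, 0, 1000]) cube([200, 150, 150]);
translate([150, 0, 1250]) cube([200, 150, 150]);
translate([350, 0, 0]) cube([150, 150, 1700]);
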